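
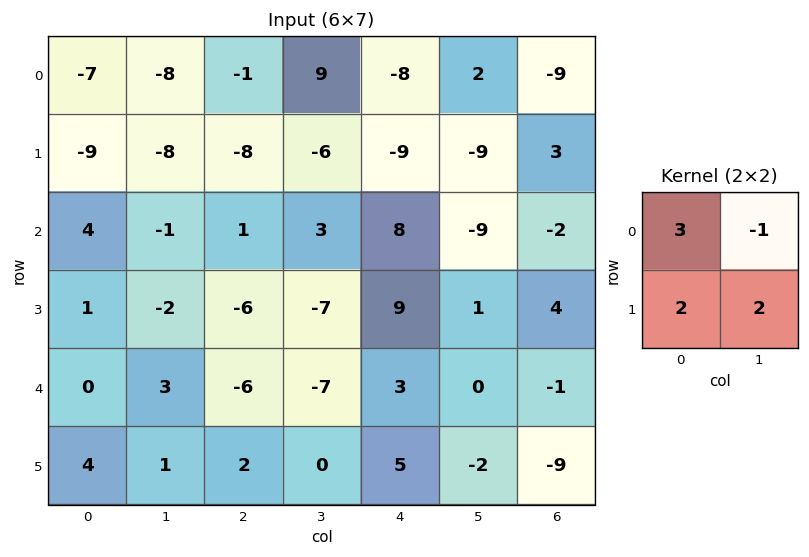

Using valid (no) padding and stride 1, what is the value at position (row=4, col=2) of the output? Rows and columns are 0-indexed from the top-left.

The receptive field on the input at this output position is [-6 -7 / 2 0]. Elementwise product with the kernel and sum: -6·3 + -7·-1 + 2·2 + 0·2.

-7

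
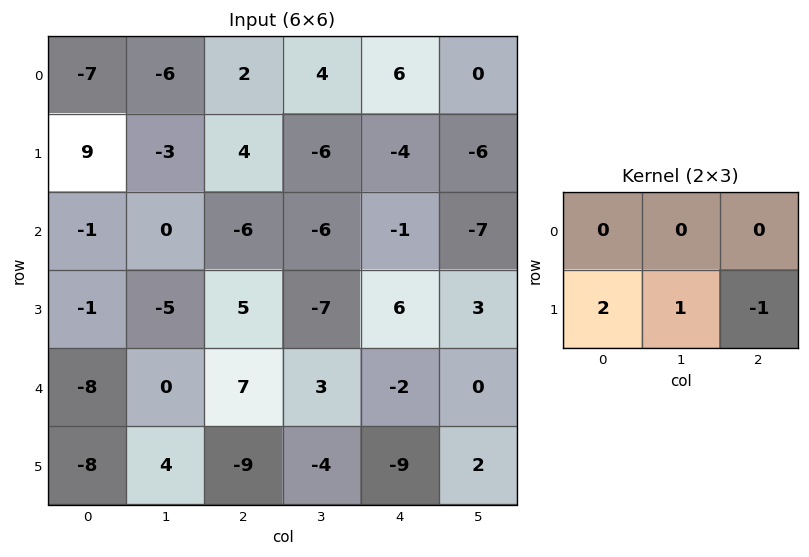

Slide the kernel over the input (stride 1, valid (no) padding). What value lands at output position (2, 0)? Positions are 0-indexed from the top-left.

-12

The receptive field on the input at this output position is [-1 0 -6 / -1 -5 5]. Elementwise product with the kernel and sum: -1·2 + -5·1 + 5·-1.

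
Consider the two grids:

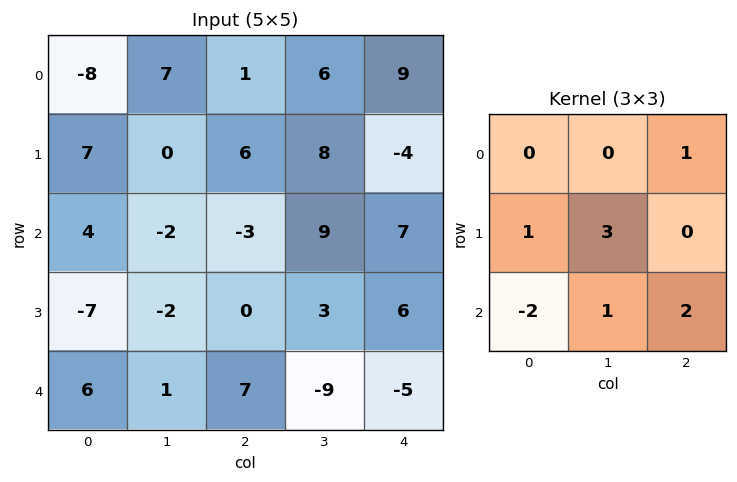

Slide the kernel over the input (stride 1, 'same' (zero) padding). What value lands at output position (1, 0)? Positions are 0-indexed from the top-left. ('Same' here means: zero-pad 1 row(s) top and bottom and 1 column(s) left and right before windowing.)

28

The receptive field on the zero-padded input at this output position is [0 -8 7 / 0 7 0 / 0 4 -2]. Elementwise product with the kernel and sum: 7·1 + 0·1 + 7·3 + 0·-2 + 4·1 + -2·2.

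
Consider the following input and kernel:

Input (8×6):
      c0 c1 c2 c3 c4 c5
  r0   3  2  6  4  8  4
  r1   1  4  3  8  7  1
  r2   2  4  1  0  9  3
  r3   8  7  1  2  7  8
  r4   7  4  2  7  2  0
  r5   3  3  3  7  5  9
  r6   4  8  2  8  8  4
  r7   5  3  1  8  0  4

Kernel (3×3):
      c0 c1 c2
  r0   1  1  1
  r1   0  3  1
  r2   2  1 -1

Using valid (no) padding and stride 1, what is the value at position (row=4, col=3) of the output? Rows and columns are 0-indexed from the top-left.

53

The receptive field on the input at this output position is [7 2 0 / 7 5 9 / 8 8 4]. Elementwise product with the kernel and sum: 7·1 + 2·1 + 0·1 + 5·3 + 9·1 + 8·2 + 8·1 + 4·-1.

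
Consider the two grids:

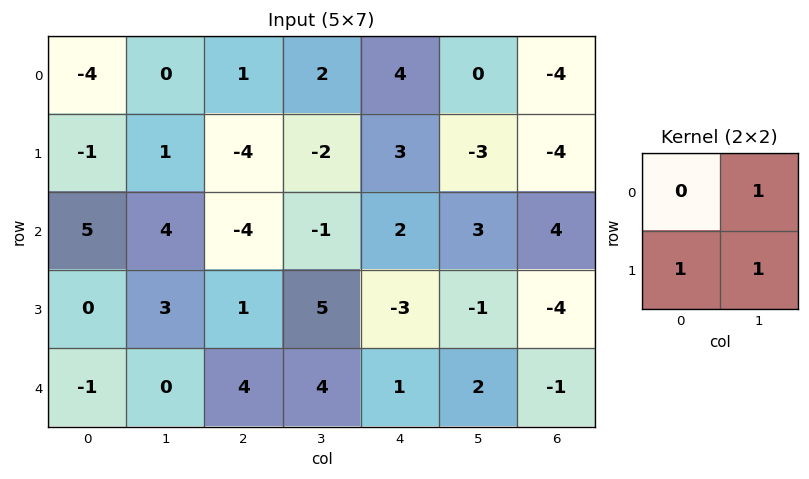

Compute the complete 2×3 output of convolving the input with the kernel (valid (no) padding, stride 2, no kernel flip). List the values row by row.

Output[0,0]: The receptive field on the input at this output position is [-4 0 / -1 1]. Elementwise product with the kernel and sum: 0·1 + -1·1 + 1·1.
Output[0,1]: The receptive field on the input at this output position is [1 2 / -4 -2]. Elementwise product with the kernel and sum: 2·1 + -4·1 + -2·1.

0 -4 0
7 5 -1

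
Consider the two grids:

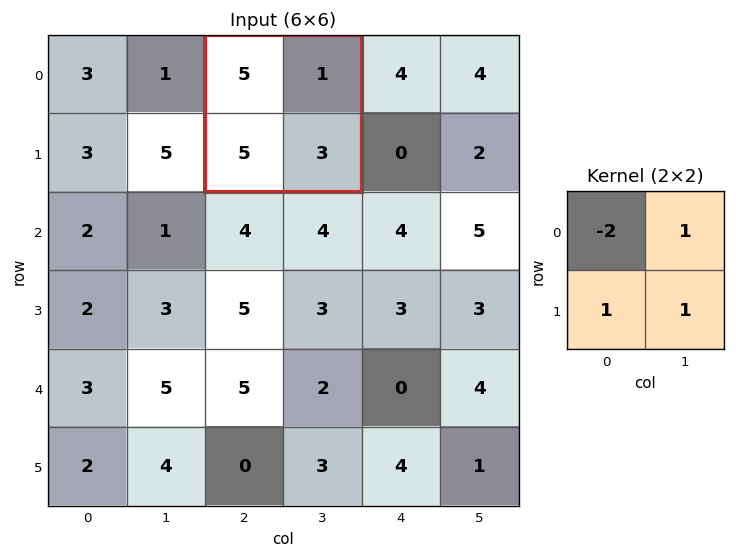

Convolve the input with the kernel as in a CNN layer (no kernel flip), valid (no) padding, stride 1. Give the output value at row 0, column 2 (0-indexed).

-1

The receptive field on the input at this output position is [5 1 / 5 3]. Elementwise product with the kernel and sum: 5·-2 + 1·1 + 5·1 + 3·1.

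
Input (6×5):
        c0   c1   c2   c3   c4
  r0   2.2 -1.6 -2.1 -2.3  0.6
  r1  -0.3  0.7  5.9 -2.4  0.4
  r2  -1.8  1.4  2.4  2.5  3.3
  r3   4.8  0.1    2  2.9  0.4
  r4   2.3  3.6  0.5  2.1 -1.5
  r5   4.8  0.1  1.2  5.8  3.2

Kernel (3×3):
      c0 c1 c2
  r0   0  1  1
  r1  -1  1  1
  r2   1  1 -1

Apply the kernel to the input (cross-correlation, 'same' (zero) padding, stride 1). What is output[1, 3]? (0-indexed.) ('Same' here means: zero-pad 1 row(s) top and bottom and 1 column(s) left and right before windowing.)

The receptive field on the zero-padded input at this output position is [-2.1 -2.3 0.6 / 5.9 -2.4 0.4 / 2.4 2.5 3.3]. Elementwise product with the kernel and sum: -2.3·1 + 0.6·1 + 5.9·-1 + -2.4·1 + 0.4·1 + 2.4·1 + 2.5·1 + 3.3·-1.

-8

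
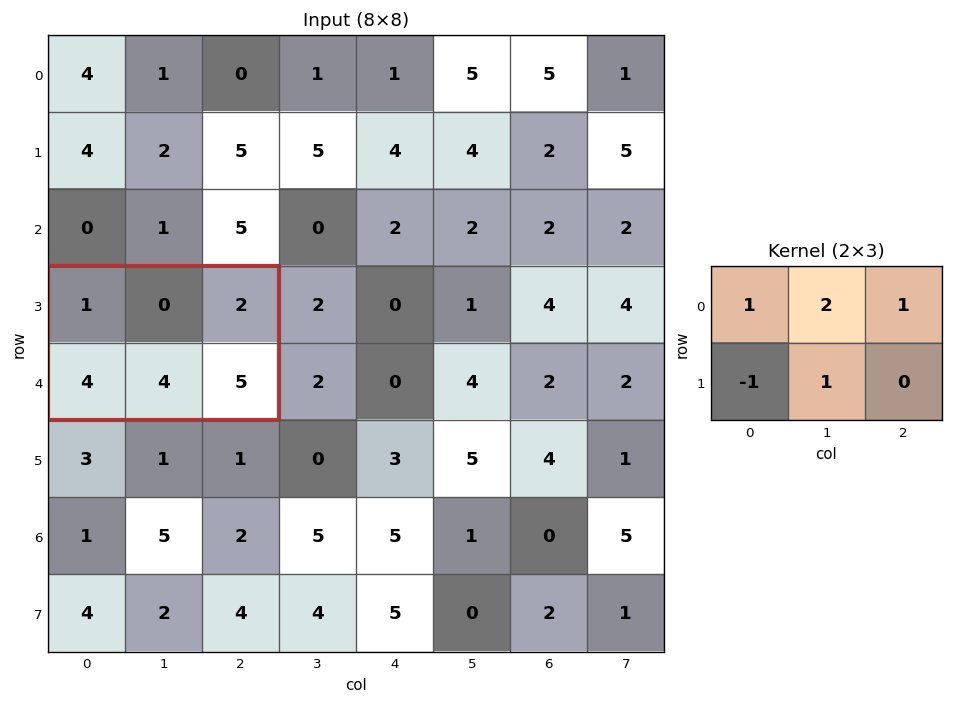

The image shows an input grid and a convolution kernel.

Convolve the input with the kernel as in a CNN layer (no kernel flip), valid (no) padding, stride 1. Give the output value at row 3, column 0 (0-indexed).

The receptive field on the input at this output position is [1 0 2 / 4 4 5]. Elementwise product with the kernel and sum: 1·1 + 0·2 + 2·1 + 4·-1 + 4·1.

3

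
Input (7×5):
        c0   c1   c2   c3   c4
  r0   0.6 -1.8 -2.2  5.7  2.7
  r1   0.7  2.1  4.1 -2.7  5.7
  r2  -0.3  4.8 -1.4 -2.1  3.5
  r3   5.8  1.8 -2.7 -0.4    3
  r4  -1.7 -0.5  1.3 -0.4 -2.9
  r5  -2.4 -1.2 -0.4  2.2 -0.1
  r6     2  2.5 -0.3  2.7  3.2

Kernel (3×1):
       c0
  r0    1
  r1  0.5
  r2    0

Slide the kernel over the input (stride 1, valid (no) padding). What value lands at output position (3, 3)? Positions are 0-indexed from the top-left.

The receptive field on the input at this output position is [-0.4 / -0.4 / 2.2]. Elementwise product with the kernel and sum: -0.4·1 + -0.4·0.5.

-0.6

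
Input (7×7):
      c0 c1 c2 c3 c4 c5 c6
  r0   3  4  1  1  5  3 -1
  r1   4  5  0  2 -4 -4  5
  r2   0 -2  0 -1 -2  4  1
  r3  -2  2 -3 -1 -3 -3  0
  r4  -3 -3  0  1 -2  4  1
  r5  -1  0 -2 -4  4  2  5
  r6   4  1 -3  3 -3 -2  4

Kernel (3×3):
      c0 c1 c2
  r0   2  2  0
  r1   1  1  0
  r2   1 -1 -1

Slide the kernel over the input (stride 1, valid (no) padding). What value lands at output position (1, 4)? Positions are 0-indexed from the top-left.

The receptive field on the input at this output position is [-4 -4 5 / -2 4 1 / -3 -3 0]. Elementwise product with the kernel and sum: -4·2 + -4·2 + -2·1 + 4·1 + -3·1 + -3·-1 + 0·-1.

-14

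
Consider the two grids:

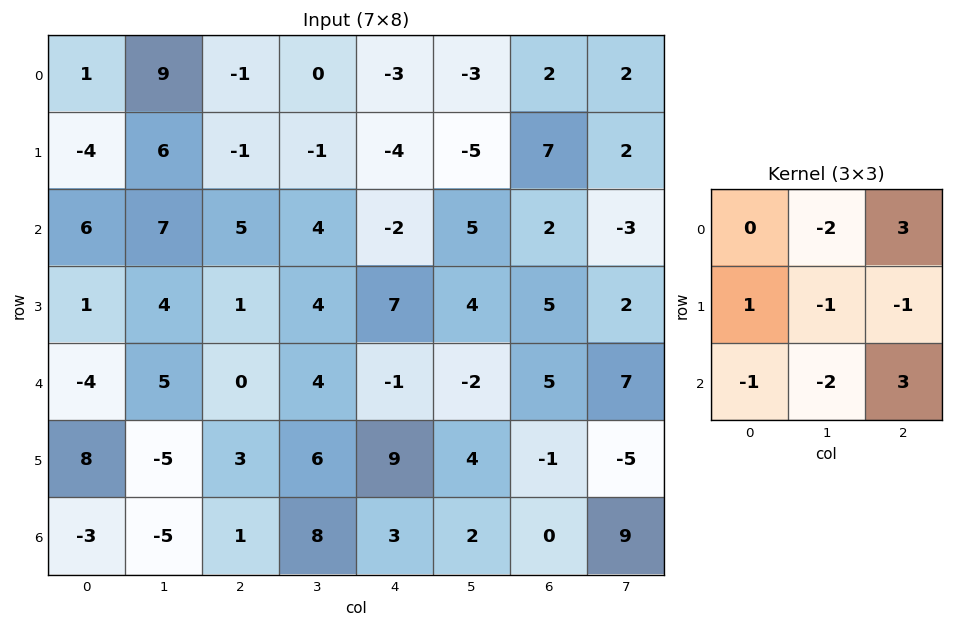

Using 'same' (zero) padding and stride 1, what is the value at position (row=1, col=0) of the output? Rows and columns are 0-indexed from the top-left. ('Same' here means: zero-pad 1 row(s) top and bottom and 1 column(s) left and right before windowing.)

32

The receptive field on the zero-padded input at this output position is [0 1 9 / 0 -4 6 / 0 6 7]. Elementwise product with the kernel and sum: 1·-2 + 9·3 + 0·1 + -4·-1 + 6·-1 + 0·-1 + 6·-2 + 7·3.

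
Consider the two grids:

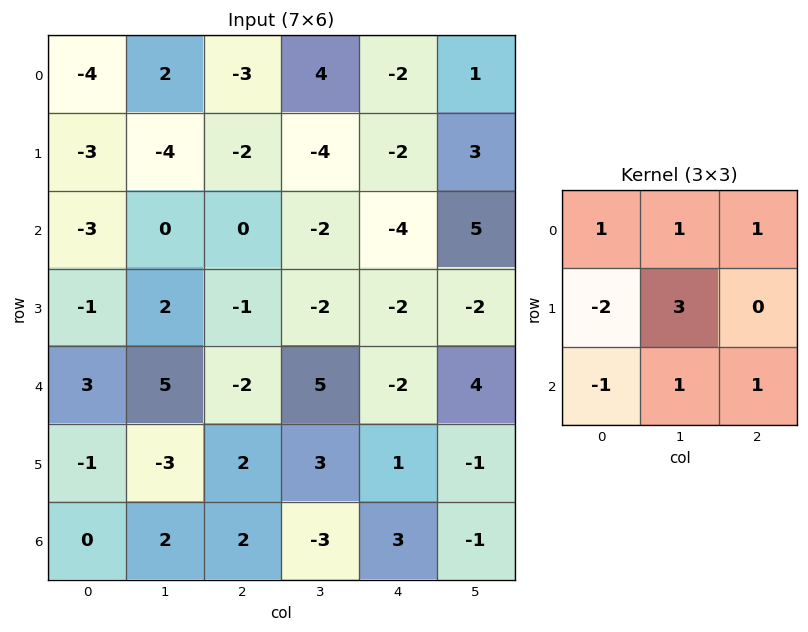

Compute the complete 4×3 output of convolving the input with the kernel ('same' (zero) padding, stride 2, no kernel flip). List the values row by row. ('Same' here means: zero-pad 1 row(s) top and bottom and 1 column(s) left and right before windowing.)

-19 -15 -9
-15 -15 -13
6 -9 -25
-4 4 18

Output[0,0]: The receptive field on the zero-padded input at this output position is [0 0 0 / 0 -4 2 / 0 -3 -4]. Elementwise product with the kernel and sum: 0·1 + 0·1 + 0·1 + 0·-2 + -4·3 + 0·-1 + -3·1 + -4·1.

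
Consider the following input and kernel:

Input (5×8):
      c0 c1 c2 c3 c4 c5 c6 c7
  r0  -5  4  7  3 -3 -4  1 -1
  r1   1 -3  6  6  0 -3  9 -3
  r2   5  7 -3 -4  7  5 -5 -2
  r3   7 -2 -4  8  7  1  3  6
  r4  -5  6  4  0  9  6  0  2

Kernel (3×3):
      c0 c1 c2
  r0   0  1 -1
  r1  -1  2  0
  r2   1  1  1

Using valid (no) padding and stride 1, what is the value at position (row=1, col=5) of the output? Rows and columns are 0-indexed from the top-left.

The receptive field on the input at this output position is [-3 9 -3 / 5 -5 -2 / 1 3 6]. Elementwise product with the kernel and sum: 9·1 + -3·-1 + 5·-1 + -5·2 + 1·1 + 3·1 + 6·1.

7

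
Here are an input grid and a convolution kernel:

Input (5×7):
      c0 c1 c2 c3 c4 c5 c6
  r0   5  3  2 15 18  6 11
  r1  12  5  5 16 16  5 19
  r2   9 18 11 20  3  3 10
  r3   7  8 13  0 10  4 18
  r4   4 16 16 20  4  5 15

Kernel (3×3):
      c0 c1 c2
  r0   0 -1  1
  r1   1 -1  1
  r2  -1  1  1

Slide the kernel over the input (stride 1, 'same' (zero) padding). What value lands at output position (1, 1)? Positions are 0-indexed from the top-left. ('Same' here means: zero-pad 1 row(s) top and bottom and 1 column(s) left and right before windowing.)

The receptive field on the zero-padded input at this output position is [5 3 2 / 12 5 5 / 9 18 11]. Elementwise product with the kernel and sum: 3·-1 + 2·1 + 12·1 + 5·-1 + 5·1 + 9·-1 + 18·1 + 11·1.

31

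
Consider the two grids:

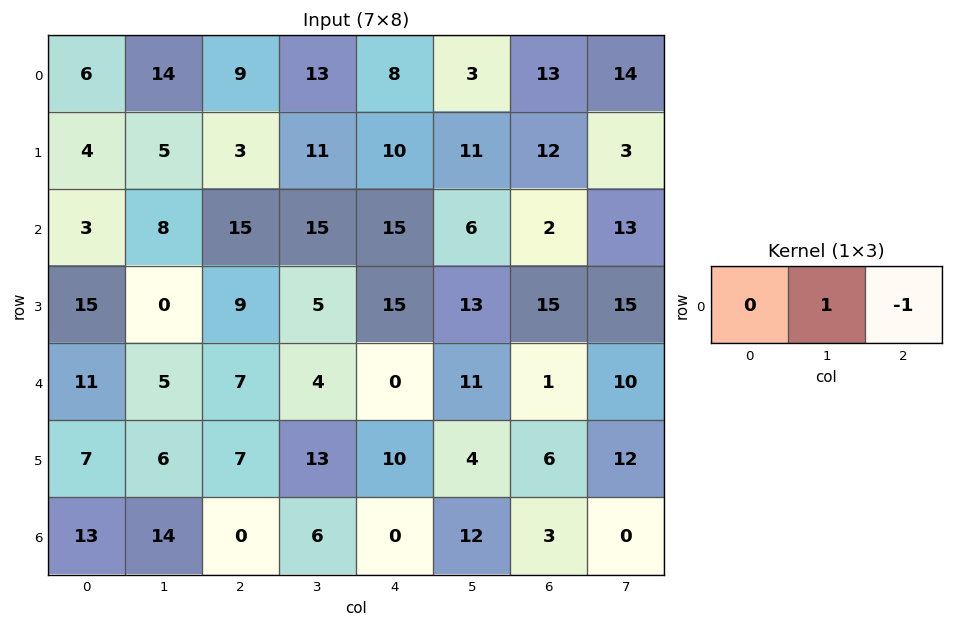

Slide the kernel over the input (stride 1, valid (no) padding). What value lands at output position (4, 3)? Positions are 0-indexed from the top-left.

-11

The receptive field on the input at this output position is [4 0 11]. Elementwise product with the kernel and sum: 0·1 + 11·-1.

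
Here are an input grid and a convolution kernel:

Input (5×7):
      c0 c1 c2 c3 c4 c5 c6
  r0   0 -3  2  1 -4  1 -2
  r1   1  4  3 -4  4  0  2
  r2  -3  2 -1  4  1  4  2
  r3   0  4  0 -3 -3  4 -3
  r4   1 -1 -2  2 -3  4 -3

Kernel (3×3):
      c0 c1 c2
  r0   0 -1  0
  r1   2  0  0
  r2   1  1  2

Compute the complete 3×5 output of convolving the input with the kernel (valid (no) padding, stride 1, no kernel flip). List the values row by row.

Output[0,0]: The receptive field on the input at this output position is [0 -3 2 / 1 4 3 / -3 2 -1]. Elementwise product with the kernel and sum: -3·-1 + 1·2 + -3·1 + 2·1 + -1·2.
Output[0,1]: The receptive field on the input at this output position is [-3 2 1 / 4 3 -4 / 2 -1 4]. Elementwise product with the kernel and sum: 2·-1 + 4·2 + 2·1 + -1·1 + 4·2.

2 15 10 9 16
-6 -1 -7 6 -3
-6 10 -10 0 -15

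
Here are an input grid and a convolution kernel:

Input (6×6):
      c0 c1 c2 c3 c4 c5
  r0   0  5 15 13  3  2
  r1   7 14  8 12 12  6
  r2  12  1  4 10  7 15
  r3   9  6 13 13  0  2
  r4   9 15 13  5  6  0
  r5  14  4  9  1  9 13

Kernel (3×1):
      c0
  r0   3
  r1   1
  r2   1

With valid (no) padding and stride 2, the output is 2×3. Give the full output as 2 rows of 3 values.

Output[0,0]: The receptive field on the input at this output position is [0 / 7 / 12]. Elementwise product with the kernel and sum: 0·3 + 7·1 + 12·1.
Output[0,1]: The receptive field on the input at this output position is [15 / 8 / 4]. Elementwise product with the kernel and sum: 15·3 + 8·1 + 4·1.

19 57 28
54 38 27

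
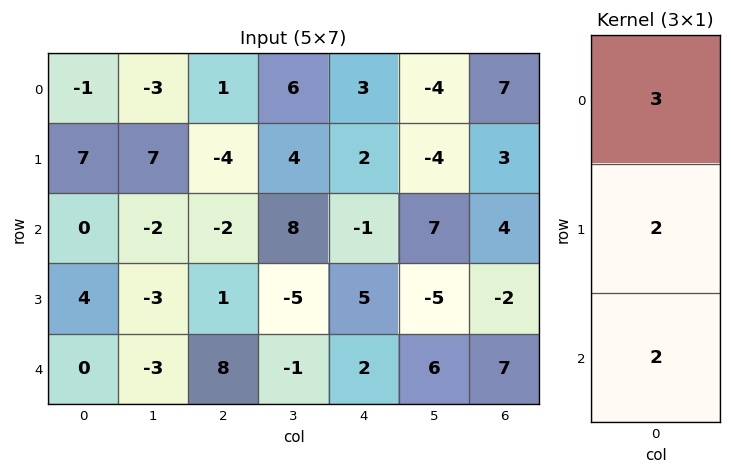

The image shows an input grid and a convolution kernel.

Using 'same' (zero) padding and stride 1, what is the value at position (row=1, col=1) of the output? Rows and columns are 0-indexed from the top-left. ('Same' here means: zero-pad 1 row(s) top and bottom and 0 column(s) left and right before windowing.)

The receptive field on the zero-padded input at this output position is [-3 / 7 / -2]. Elementwise product with the kernel and sum: -3·3 + 7·2 + -2·2.

1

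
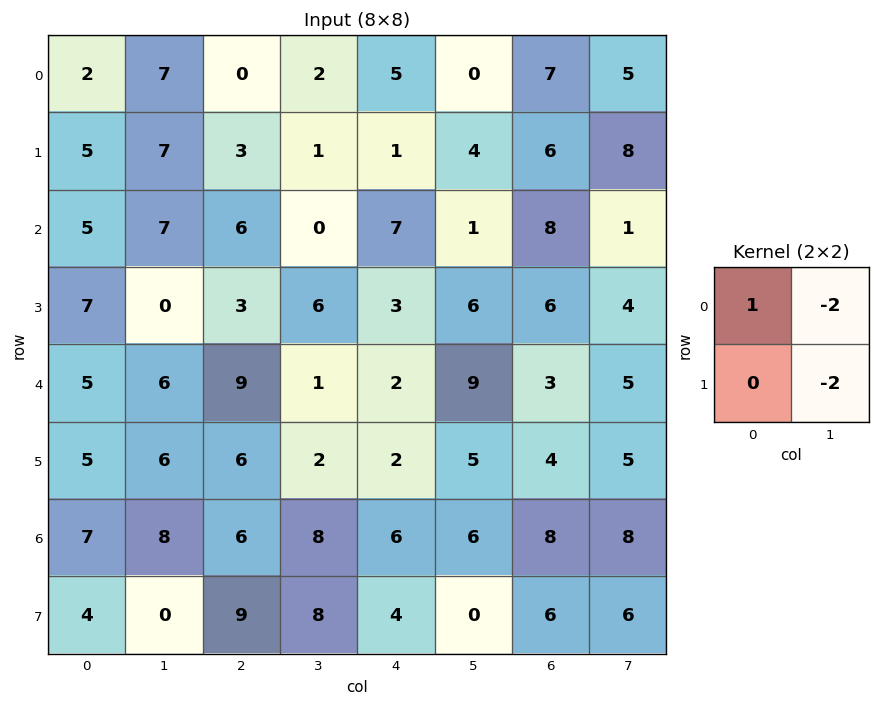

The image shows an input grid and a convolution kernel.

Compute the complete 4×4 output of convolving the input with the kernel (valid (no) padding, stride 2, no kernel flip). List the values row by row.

Output[0,0]: The receptive field on the input at this output position is [2 7 / 5 7]. Elementwise product with the kernel and sum: 2·1 + 7·-2 + 7·-2.
Output[0,1]: The receptive field on the input at this output position is [0 2 / 3 1]. Elementwise product with the kernel and sum: 0·1 + 2·-2 + 1·-2.

-26 -6 -3 -19
-9 -6 -7 -2
-19 3 -26 -17
-9 -26 -6 -20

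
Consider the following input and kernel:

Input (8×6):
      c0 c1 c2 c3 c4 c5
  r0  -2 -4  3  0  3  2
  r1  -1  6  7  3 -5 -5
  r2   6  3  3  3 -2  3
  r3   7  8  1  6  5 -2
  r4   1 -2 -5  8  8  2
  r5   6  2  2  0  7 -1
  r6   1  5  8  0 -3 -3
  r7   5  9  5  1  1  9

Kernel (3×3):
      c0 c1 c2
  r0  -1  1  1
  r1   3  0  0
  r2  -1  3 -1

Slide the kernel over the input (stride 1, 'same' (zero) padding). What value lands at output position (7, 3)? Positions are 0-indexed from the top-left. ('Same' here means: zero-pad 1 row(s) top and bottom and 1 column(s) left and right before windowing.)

4

The receptive field on the zero-padded input at this output position is [8 0 -3 / 5 1 1 / 0 0 0]. Elementwise product with the kernel and sum: 8·-1 + 0·1 + -3·1 + 5·3 + 0·-1 + 0·3 + 0·-1.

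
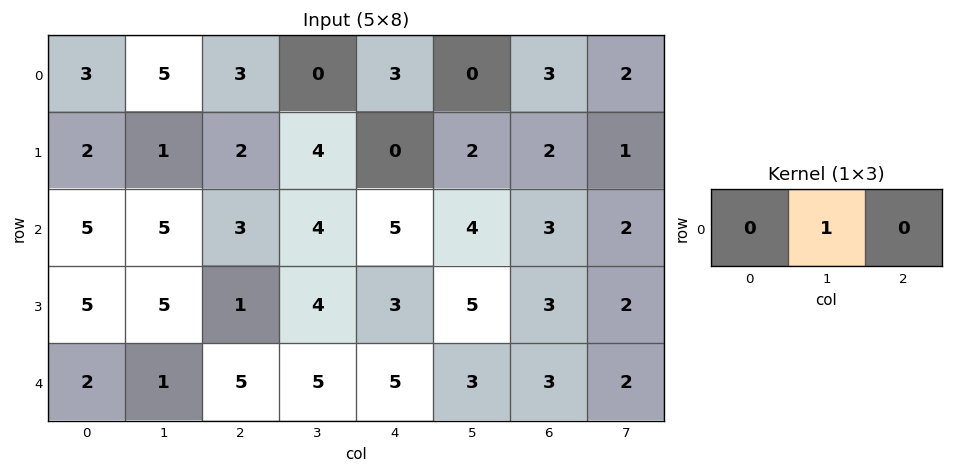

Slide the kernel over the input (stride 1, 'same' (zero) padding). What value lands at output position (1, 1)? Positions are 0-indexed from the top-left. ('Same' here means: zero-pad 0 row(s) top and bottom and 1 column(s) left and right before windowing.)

The receptive field on the zero-padded input at this output position is [2 1 2]. Elementwise product with the kernel and sum: 1·1.

1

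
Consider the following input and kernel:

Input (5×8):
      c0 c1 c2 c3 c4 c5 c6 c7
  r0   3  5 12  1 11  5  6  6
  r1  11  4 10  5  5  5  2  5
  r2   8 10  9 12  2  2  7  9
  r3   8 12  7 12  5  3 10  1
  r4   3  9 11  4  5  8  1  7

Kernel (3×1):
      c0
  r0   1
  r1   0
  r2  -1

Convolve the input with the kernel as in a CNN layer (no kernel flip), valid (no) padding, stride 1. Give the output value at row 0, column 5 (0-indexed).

The receptive field on the input at this output position is [5 / 5 / 2]. Elementwise product with the kernel and sum: 5·1 + 2·-1.

3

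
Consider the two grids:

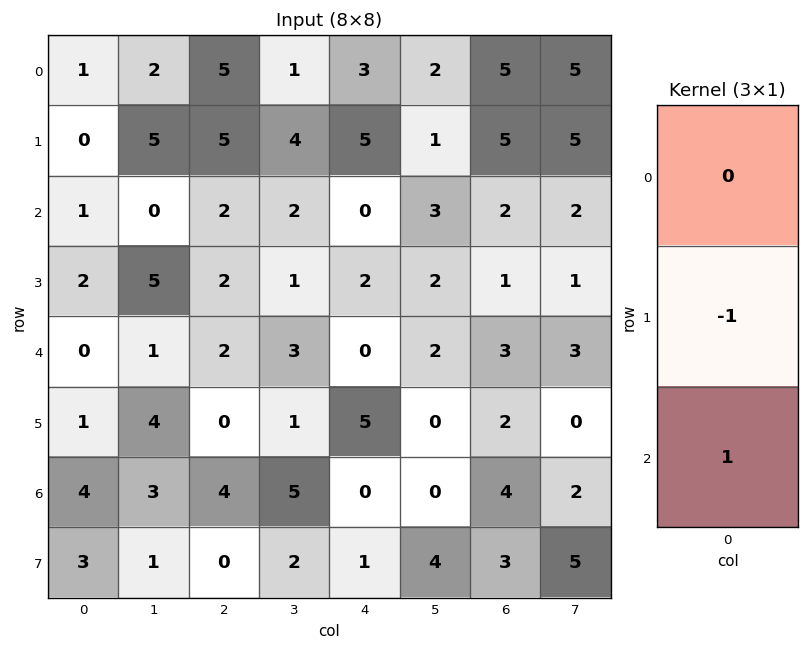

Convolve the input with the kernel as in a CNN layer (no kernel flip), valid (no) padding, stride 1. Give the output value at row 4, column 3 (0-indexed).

4

The receptive field on the input at this output position is [3 / 1 / 5]. Elementwise product with the kernel and sum: 1·-1 + 5·1.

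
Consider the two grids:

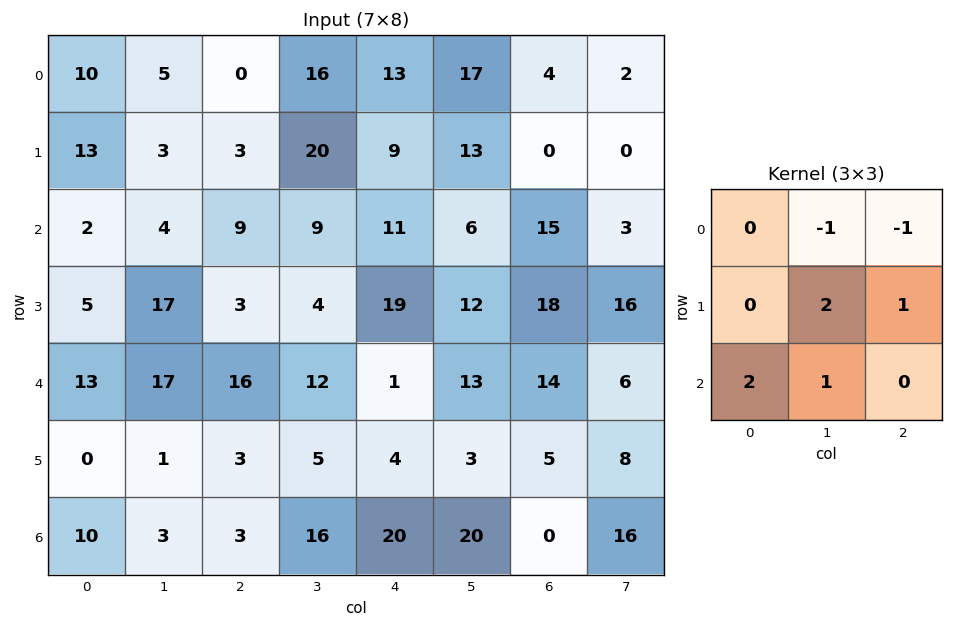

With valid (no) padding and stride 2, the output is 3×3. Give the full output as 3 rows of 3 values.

Output[0,0]: The receptive field on the input at this output position is [10 5 0 / 13 3 3 / 2 4 9]. Elementwise product with the kernel and sum: 5·-1 + 0·-1 + 3·2 + 3·1 + 2·2 + 4·1.
Output[0,1]: The receptive field on the input at this output position is [0 16 13 / 3 20 9 / 9 9 11]. Elementwise product with the kernel and sum: 16·-1 + 13·-1 + 20·2 + 9·1 + 9·2 + 9·1.

12 47 33
67 51 36
-5 23 44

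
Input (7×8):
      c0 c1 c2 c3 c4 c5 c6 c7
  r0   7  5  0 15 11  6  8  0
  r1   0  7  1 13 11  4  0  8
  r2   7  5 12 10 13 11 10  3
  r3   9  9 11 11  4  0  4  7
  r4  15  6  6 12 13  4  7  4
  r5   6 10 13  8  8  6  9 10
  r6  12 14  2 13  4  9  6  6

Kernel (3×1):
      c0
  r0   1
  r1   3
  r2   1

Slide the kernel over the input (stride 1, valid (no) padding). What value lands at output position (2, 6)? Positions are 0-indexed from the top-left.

The receptive field on the input at this output position is [10 / 4 / 7]. Elementwise product with the kernel and sum: 10·1 + 4·3 + 7·1.

29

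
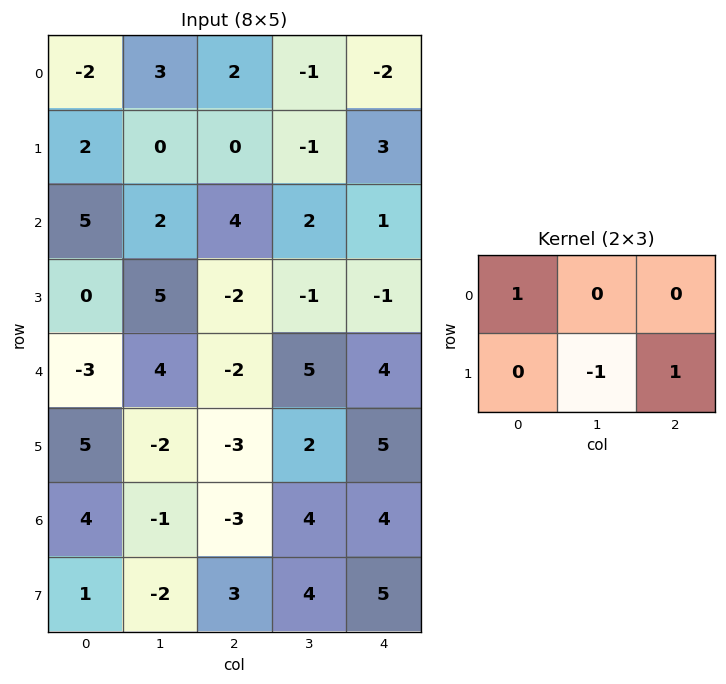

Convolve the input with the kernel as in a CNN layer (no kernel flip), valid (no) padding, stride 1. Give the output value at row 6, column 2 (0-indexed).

The receptive field on the input at this output position is [-3 4 4 / 3 4 5]. Elementwise product with the kernel and sum: -3·1 + 4·-1 + 5·1.

-2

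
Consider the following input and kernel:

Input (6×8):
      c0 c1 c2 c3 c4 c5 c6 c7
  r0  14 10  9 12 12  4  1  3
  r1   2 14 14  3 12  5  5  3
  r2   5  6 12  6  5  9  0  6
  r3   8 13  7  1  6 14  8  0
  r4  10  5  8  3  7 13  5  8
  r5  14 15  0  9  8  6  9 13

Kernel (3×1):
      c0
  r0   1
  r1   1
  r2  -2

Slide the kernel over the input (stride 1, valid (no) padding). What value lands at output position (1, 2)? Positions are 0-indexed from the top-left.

The receptive field on the input at this output position is [14 / 12 / 7]. Elementwise product with the kernel and sum: 14·1 + 12·1 + 7·-2.

12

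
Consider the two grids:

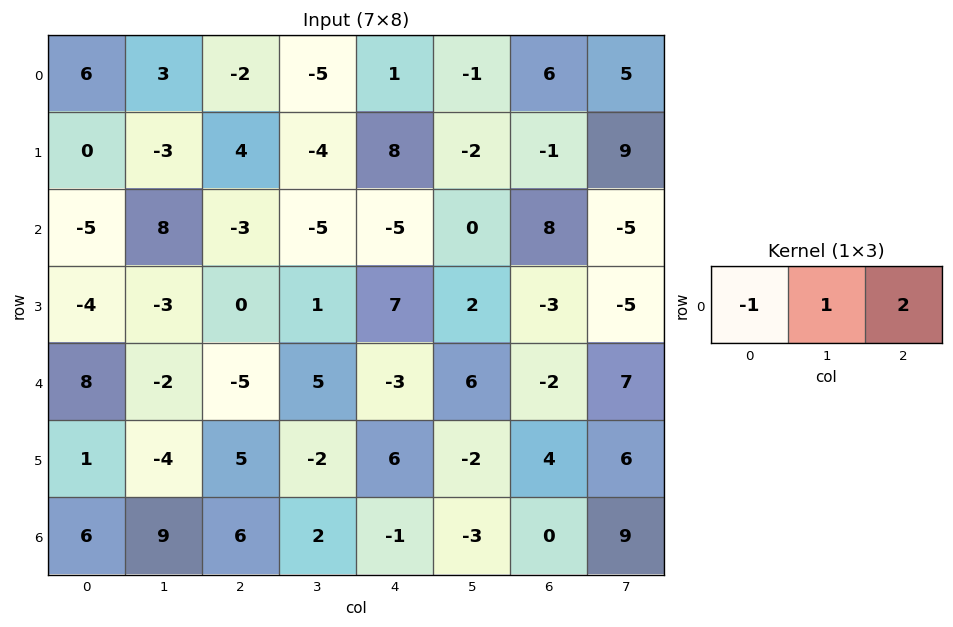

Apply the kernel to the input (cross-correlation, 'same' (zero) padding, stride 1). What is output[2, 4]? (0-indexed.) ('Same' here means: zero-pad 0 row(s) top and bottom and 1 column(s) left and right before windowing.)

0

The receptive field on the zero-padded input at this output position is [-5 -5 0]. Elementwise product with the kernel and sum: -5·-1 + -5·1 + 0·2.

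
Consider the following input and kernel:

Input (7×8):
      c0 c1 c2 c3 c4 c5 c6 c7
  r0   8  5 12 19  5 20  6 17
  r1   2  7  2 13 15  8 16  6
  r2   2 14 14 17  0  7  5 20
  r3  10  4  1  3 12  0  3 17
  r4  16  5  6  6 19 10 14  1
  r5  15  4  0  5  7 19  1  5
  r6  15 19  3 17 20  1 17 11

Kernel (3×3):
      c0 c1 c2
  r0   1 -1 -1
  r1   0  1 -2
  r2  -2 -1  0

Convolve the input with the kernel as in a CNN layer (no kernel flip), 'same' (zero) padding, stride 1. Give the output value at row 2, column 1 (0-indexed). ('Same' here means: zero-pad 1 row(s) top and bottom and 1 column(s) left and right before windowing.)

-45

The receptive field on the zero-padded input at this output position is [2 7 2 / 2 14 14 / 10 4 1]. Elementwise product with the kernel and sum: 2·1 + 7·-1 + 2·-1 + 14·1 + 14·-2 + 10·-2 + 4·-1.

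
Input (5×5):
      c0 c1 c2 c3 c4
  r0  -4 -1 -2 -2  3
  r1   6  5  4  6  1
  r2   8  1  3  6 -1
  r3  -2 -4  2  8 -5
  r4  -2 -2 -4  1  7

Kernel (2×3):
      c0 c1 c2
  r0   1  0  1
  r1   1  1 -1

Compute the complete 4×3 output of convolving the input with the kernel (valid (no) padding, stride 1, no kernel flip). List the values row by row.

Output[0,0]: The receptive field on the input at this output position is [-4 -1 -2 / 6 5 4]. Elementwise product with the kernel and sum: -4·1 + -2·1 + 6·1 + 5·1 + 4·-1.
Output[0,1]: The receptive field on the input at this output position is [-1 -2 -2 / 5 4 6]. Elementwise product with the kernel and sum: -1·1 + -2·1 + 5·1 + 4·1 + 6·-1.

1 0 10
16 9 15
3 -3 17
0 -3 -13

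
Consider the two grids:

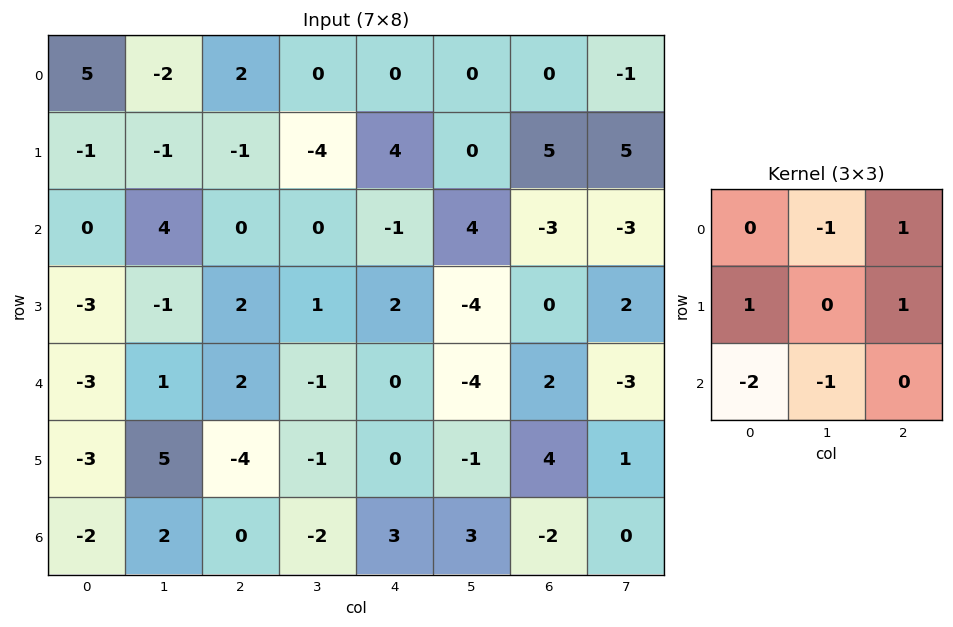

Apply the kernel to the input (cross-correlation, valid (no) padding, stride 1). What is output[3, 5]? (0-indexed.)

The receptive field on the input at this output position is [-4 0 2 / -4 2 -3 / -1 4 1]. Elementwise product with the kernel and sum: 0·-1 + 2·1 + -4·1 + -3·1 + -1·-2 + 4·-1.

-7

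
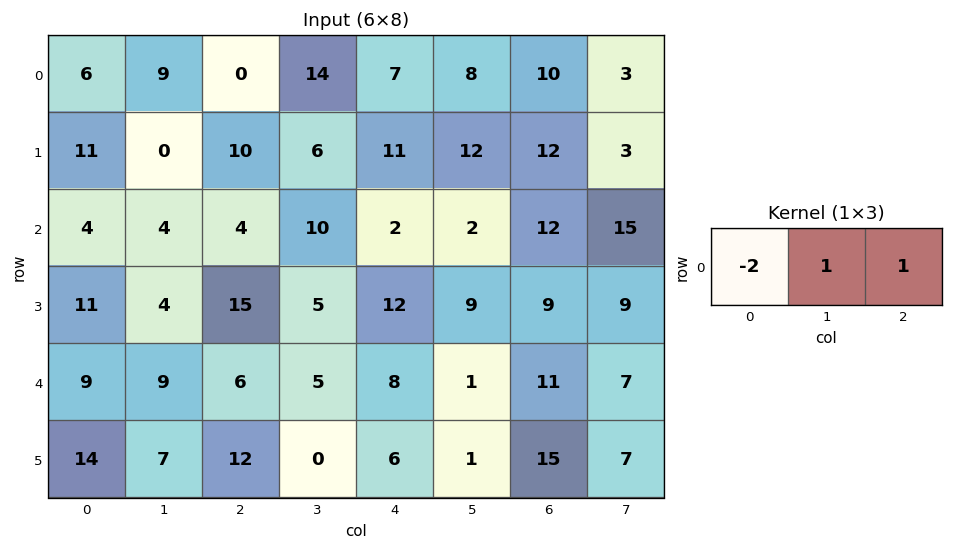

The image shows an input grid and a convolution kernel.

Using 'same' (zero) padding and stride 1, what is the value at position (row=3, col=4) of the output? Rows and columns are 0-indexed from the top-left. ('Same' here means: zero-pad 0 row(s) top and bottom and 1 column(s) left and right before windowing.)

11

The receptive field on the zero-padded input at this output position is [5 12 9]. Elementwise product with the kernel and sum: 5·-2 + 12·1 + 9·1.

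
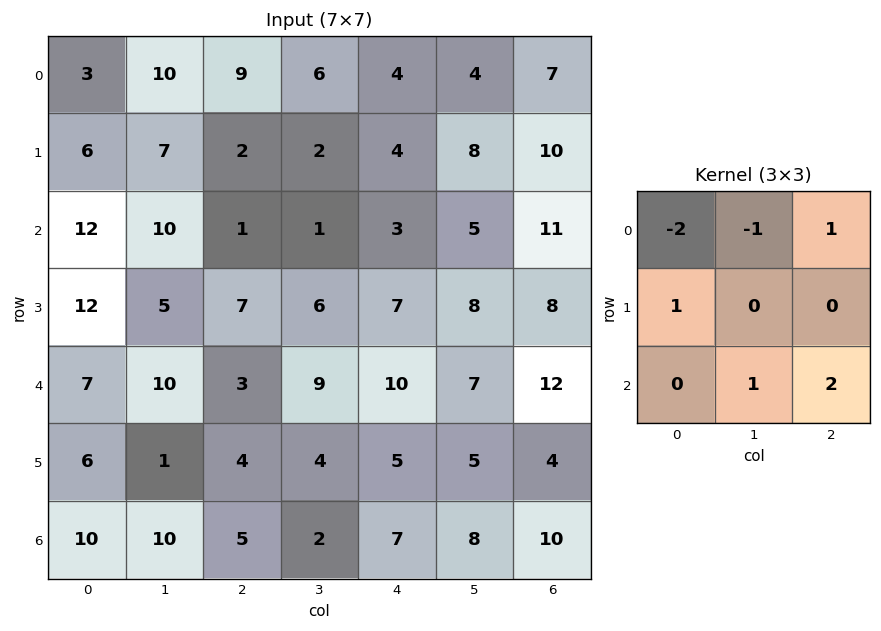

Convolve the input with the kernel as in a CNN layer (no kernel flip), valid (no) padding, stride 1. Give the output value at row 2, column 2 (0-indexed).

36

The receptive field on the input at this output position is [1 1 3 / 7 6 7 / 3 9 10]. Elementwise product with the kernel and sum: 1·-2 + 1·-1 + 3·1 + 7·1 + 9·1 + 10·2.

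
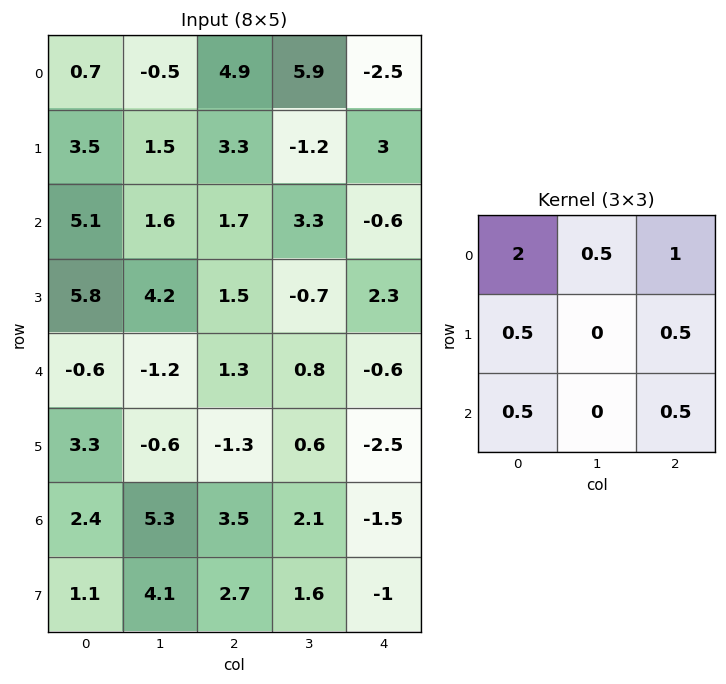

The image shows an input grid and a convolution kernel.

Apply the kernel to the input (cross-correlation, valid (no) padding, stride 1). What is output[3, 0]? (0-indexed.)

The receptive field on the input at this output position is [5.8 4.2 1.5 / -0.6 -1.2 1.3 / 3.3 -0.6 -1.3]. Elementwise product with the kernel and sum: 5.8·2 + 4.2·0.5 + 1.5·1 + -0.6·0.5 + 1.3·0.5 + 3.3·0.5 + -1.3·0.5.

16.55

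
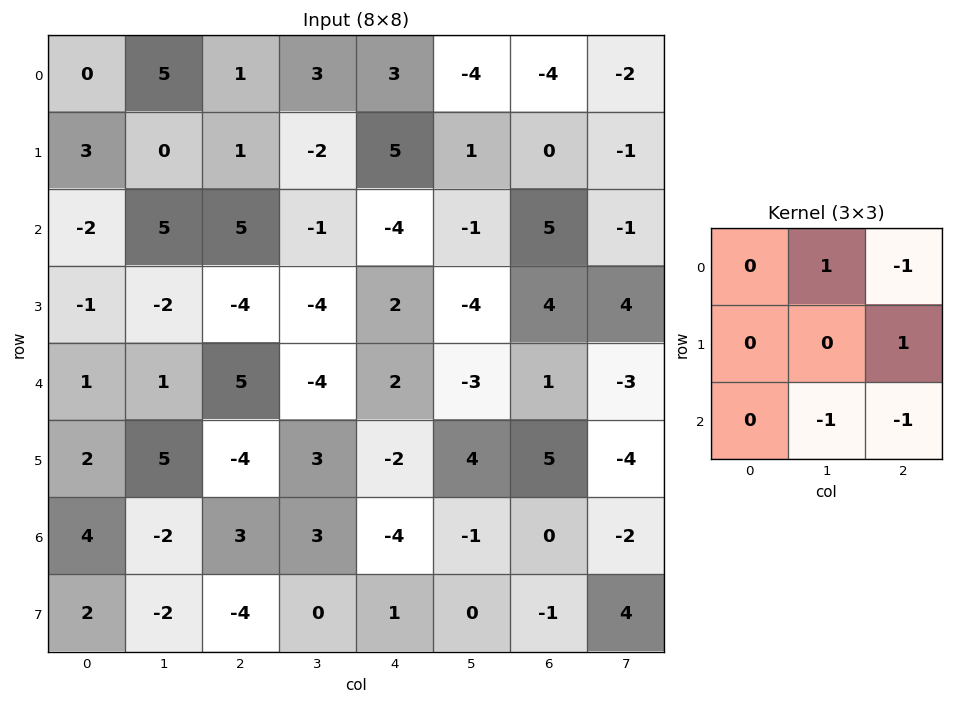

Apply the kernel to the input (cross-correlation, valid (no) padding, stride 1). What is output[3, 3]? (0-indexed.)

The receptive field on the input at this output position is [-4 2 -4 / -4 2 -3 / 3 -2 4]. Elementwise product with the kernel and sum: 2·1 + -4·-1 + -3·1 + -2·-1 + 4·-1.

1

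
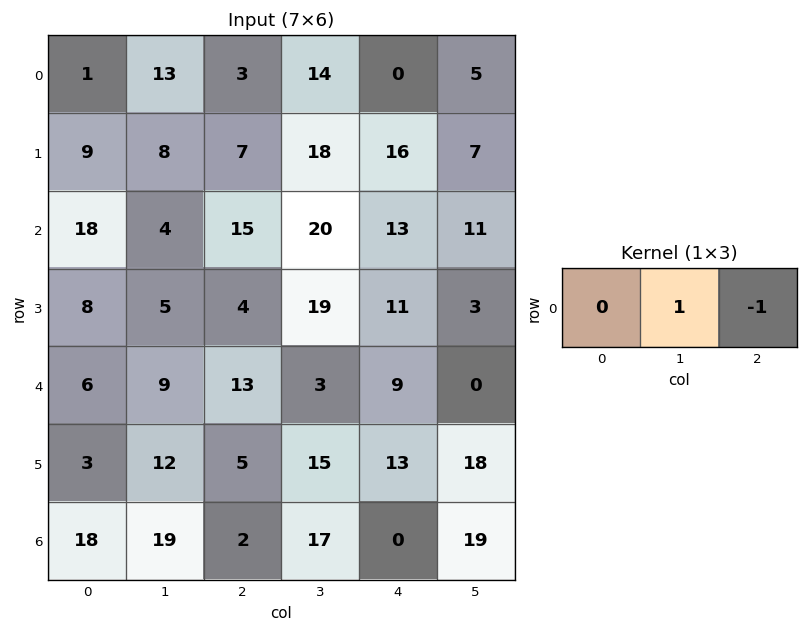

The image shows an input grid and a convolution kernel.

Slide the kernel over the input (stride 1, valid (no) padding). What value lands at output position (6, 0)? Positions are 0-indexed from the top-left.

17

The receptive field on the input at this output position is [18 19 2]. Elementwise product with the kernel and sum: 19·1 + 2·-1.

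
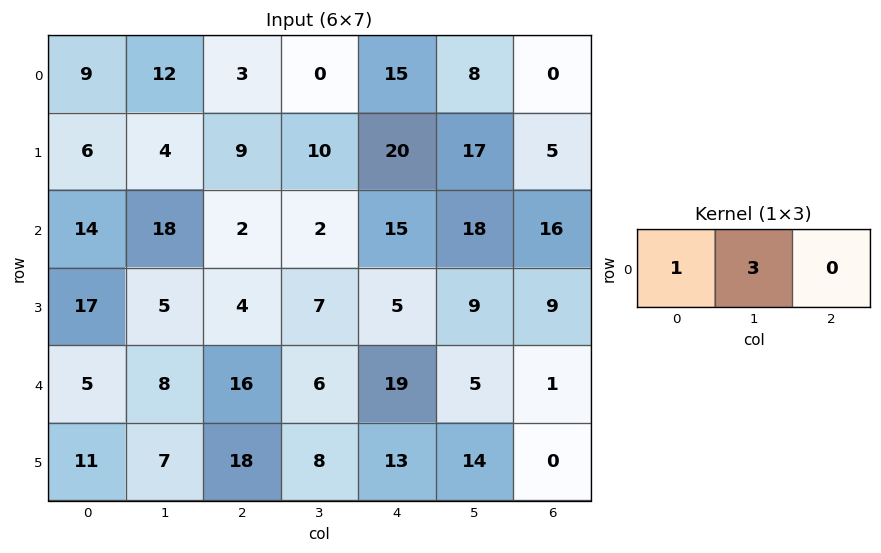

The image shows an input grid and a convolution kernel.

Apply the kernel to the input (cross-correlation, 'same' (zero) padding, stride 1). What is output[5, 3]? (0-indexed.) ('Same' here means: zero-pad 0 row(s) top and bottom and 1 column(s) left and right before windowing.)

42

The receptive field on the zero-padded input at this output position is [18 8 13]. Elementwise product with the kernel and sum: 18·1 + 8·3.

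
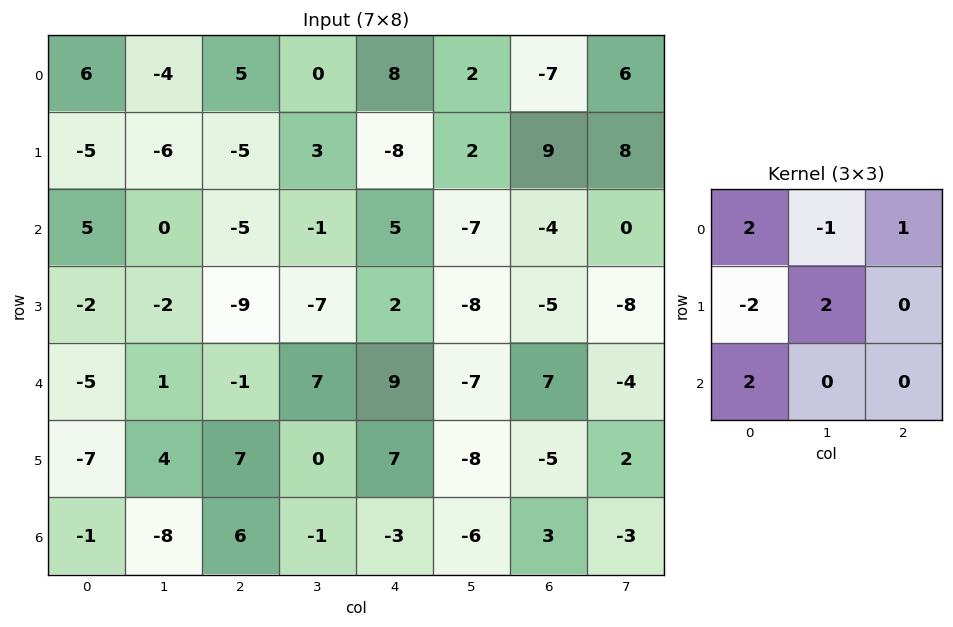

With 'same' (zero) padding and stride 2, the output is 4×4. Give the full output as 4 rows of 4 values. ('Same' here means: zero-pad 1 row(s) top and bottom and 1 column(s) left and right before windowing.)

Output[0,0]: The receptive field on the zero-padded input at this output position is [0 0 0 / 0 6 -4 / 0 -5 -6]. Elementwise product with the kernel and sum: 0·2 + 0·-1 + 0·1 + 0·-2 + 6·2 + 0·2.
Output[0,1]: The receptive field on the zero-padded input at this output position is [0 0 0 / -4 5 0 / -6 -5 3]. Elementwise product with the kernel and sum: 0·2 + 0·-1 + 0·1 + -4·-2 + 5·2 + -6·2.

12 6 22 -14
9 -18 14 -7
-10 2 -20 -7
9 29 -19 9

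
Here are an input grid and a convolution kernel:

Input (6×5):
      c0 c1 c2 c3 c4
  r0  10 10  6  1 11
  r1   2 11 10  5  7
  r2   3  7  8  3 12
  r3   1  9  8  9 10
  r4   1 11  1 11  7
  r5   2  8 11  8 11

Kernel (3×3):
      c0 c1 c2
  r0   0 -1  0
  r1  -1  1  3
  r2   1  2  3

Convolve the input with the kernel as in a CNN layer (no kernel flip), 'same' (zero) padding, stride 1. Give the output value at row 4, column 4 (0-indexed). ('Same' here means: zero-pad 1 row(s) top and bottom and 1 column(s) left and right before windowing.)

16

The receptive field on the zero-padded input at this output position is [9 10 0 / 11 7 0 / 8 11 0]. Elementwise product with the kernel and sum: 10·-1 + 11·-1 + 7·1 + 0·3 + 8·1 + 11·2 + 0·3.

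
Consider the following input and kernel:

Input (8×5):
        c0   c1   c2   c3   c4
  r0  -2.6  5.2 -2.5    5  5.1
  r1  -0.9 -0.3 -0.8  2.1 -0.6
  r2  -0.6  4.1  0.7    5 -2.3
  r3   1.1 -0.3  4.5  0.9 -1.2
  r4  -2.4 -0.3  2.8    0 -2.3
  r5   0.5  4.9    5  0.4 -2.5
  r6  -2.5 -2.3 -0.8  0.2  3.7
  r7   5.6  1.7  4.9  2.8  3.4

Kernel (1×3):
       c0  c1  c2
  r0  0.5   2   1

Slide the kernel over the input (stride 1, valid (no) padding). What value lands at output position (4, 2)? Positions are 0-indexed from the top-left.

-0.9

The receptive field on the input at this output position is [2.8 0 -2.3]. Elementwise product with the kernel and sum: 2.8·0.5 + 0·2 + -2.3·1.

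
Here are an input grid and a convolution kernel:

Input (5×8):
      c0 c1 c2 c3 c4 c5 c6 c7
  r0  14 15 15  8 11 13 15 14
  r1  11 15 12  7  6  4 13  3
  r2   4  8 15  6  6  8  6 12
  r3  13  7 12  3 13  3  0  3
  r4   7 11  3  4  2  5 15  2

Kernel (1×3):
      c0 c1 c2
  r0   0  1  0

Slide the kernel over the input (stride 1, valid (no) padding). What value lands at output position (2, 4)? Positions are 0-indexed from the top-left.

The receptive field on the input at this output position is [6 8 6]. Elementwise product with the kernel and sum: 8·1.

8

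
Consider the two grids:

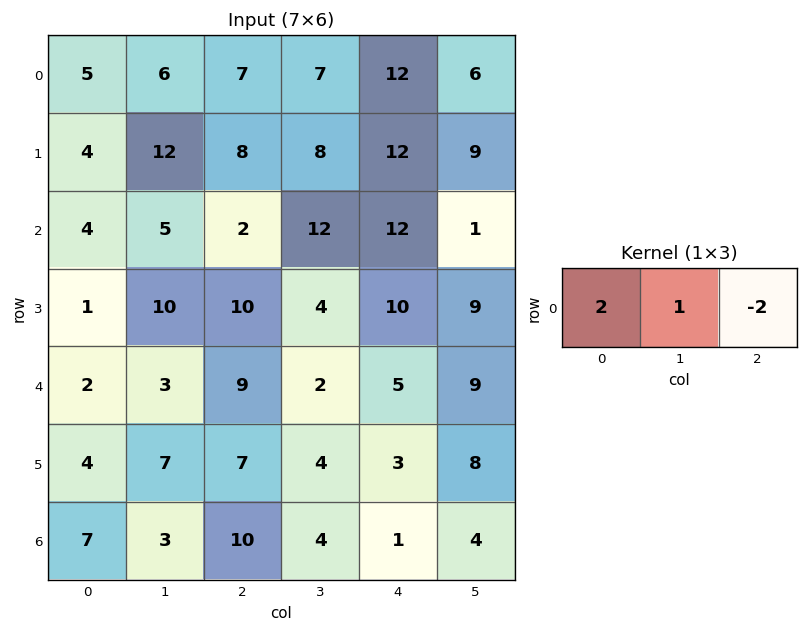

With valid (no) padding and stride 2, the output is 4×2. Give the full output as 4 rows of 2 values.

2 -3
9 -8
-11 10
-3 22

Output[0,0]: The receptive field on the input at this output position is [5 6 7]. Elementwise product with the kernel and sum: 5·2 + 6·1 + 7·-2.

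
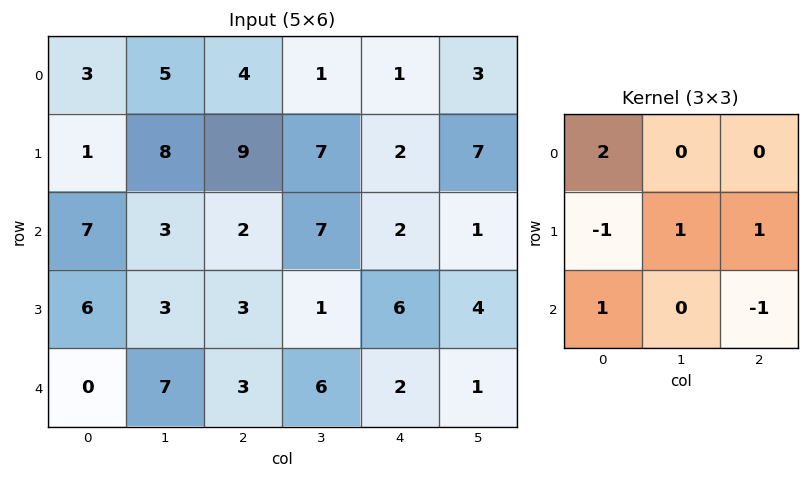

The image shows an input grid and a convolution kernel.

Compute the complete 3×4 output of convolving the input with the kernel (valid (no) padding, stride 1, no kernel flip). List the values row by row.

Output[0,0]: The receptive field on the input at this output position is [3 5 4 / 1 8 9 / 7 3 2]. Elementwise product with the kernel and sum: 3·2 + 1·-1 + 8·1 + 9·1 + 7·1 + 2·-1.
Output[0,1]: The receptive field on the input at this output position is [5 4 1 / 8 9 7 / 3 2 7]. Elementwise product with the kernel and sum: 5·2 + 8·-1 + 9·1 + 7·1 + 3·1 + 7·-1.

27 14 8 10
3 24 22 7
11 8 9 28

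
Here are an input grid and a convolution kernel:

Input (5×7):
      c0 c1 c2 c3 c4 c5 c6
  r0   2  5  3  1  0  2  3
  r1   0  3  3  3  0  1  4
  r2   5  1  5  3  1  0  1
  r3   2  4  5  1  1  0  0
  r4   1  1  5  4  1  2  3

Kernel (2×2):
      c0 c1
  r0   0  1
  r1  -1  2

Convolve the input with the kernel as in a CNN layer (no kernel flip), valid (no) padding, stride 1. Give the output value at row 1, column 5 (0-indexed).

The receptive field on the input at this output position is [1 4 / 0 1]. Elementwise product with the kernel and sum: 4·1 + 0·-1 + 1·2.

6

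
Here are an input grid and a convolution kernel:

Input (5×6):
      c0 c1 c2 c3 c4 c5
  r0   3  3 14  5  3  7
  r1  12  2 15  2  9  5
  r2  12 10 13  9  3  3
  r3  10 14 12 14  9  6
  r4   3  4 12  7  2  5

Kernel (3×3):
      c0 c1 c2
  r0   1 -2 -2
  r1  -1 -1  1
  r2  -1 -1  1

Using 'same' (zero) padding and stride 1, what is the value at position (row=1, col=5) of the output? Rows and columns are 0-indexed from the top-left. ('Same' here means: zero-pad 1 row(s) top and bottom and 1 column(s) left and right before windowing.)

The receptive field on the zero-padded input at this output position is [3 7 0 / 9 5 0 / 3 3 0]. Elementwise product with the kernel and sum: 3·1 + 7·-2 + 0·-2 + 9·-1 + 5·-1 + 0·1 + 3·-1 + 3·-1 + 0·1.

-31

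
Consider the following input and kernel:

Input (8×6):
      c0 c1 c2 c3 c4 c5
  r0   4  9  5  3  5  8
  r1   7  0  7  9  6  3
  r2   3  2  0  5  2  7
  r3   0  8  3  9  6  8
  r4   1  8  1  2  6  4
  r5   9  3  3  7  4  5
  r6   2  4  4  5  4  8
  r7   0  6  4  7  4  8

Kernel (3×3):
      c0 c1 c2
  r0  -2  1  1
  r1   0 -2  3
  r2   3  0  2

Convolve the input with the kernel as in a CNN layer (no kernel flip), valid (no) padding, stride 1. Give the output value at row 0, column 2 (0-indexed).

2

The receptive field on the input at this output position is [5 3 5 / 7 9 6 / 0 5 2]. Elementwise product with the kernel and sum: 5·-2 + 3·1 + 5·1 + 9·-2 + 6·3 + 0·3 + 2·2.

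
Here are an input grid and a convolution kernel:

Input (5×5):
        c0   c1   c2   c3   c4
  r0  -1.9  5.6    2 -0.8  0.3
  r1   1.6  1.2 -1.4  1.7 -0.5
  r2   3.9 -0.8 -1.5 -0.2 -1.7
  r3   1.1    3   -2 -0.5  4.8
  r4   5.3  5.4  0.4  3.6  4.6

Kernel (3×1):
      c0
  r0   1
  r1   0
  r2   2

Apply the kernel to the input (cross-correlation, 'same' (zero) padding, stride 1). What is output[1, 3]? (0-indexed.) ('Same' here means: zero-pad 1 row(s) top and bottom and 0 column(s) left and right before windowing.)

-1.2

The receptive field on the zero-padded input at this output position is [-0.8 / 1.7 / -0.2]. Elementwise product with the kernel and sum: -0.8·1 + -0.2·2.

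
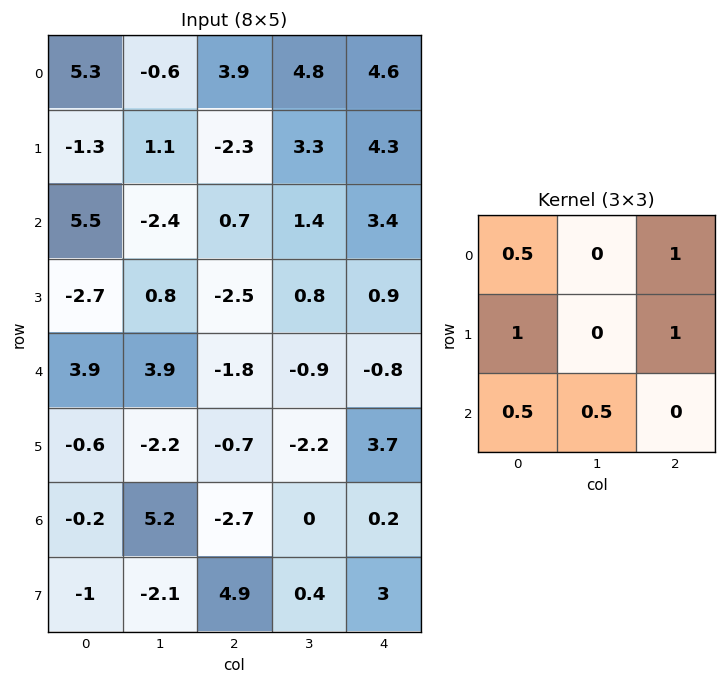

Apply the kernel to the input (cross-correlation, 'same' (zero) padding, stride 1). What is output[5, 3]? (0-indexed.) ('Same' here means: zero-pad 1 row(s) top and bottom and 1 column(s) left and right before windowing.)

-0.05

The receptive field on the zero-padded input at this output position is [-1.8 -0.9 -0.8 / -0.7 -2.2 3.7 / -2.7 0 0.2]. Elementwise product with the kernel and sum: -1.8·0.5 + -0.8·1 + -0.7·1 + 3.7·1 + -2.7·0.5 + 0·0.5.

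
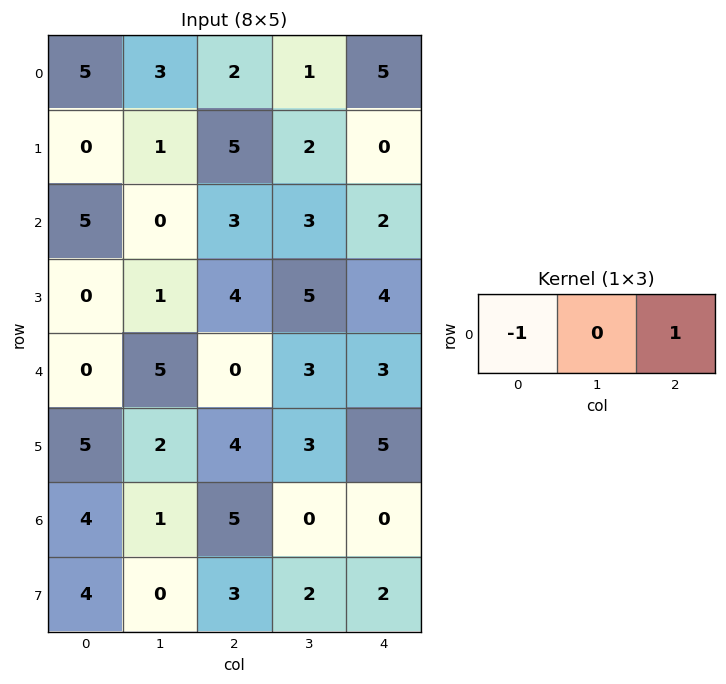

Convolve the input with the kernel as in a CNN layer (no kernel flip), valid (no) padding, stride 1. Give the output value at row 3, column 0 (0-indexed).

The receptive field on the input at this output position is [0 1 4]. Elementwise product with the kernel and sum: 0·-1 + 4·1.

4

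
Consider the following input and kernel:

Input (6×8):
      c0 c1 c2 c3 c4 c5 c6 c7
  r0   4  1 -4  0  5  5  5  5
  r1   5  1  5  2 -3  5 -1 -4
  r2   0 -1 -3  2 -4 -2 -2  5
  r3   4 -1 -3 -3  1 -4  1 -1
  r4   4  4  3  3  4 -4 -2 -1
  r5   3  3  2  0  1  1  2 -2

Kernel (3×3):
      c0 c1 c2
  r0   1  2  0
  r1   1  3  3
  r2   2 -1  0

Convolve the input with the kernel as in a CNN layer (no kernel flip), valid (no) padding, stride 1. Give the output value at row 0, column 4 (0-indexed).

18

The receptive field on the input at this output position is [5 5 5 / -3 5 -1 / -4 -2 -2]. Elementwise product with the kernel and sum: 5·1 + 5·2 + -3·1 + 5·3 + -1·3 + -4·2 + -2·-1.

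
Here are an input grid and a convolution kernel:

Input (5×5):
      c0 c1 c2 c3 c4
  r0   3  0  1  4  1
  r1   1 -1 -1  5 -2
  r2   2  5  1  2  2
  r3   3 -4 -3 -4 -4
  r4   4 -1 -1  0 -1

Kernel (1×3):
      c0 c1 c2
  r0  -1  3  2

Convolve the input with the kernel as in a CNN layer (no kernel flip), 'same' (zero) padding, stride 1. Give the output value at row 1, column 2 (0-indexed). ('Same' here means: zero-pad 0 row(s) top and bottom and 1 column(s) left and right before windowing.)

The receptive field on the zero-padded input at this output position is [-1 -1 5]. Elementwise product with the kernel and sum: -1·-1 + -1·3 + 5·2.

8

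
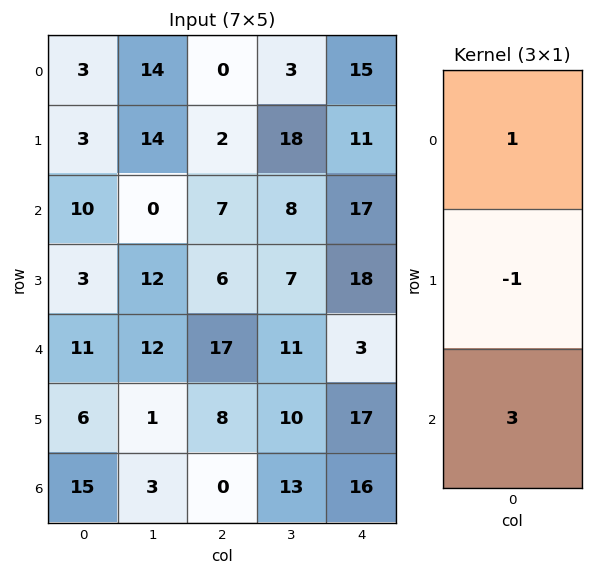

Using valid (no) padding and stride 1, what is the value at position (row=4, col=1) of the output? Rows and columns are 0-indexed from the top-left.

The receptive field on the input at this output position is [12 / 1 / 3]. Elementwise product with the kernel and sum: 12·1 + 1·-1 + 3·3.

20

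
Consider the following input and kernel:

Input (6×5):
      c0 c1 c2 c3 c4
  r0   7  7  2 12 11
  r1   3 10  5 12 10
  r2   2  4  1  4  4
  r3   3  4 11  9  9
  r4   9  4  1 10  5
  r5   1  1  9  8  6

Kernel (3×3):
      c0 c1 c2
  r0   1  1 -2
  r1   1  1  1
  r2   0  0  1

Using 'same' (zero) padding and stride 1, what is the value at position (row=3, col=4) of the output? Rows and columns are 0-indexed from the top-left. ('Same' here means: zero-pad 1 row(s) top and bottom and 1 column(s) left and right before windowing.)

The receptive field on the zero-padded input at this output position is [4 4 0 / 9 9 0 / 10 5 0]. Elementwise product with the kernel and sum: 4·1 + 4·1 + 0·-2 + 9·1 + 9·1 + 0·1 + 0·1.

26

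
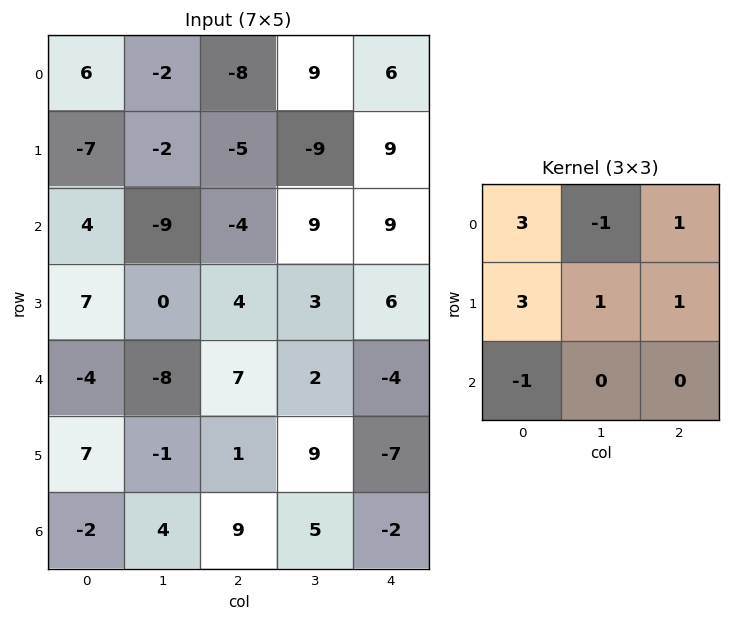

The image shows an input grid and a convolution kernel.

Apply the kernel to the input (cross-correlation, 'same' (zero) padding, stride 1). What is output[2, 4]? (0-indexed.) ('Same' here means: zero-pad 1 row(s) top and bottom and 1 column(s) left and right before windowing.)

-3

The receptive field on the zero-padded input at this output position is [-9 9 0 / 9 9 0 / 3 6 0]. Elementwise product with the kernel and sum: -9·3 + 9·-1 + 0·1 + 9·3 + 9·1 + 0·1 + 3·-1.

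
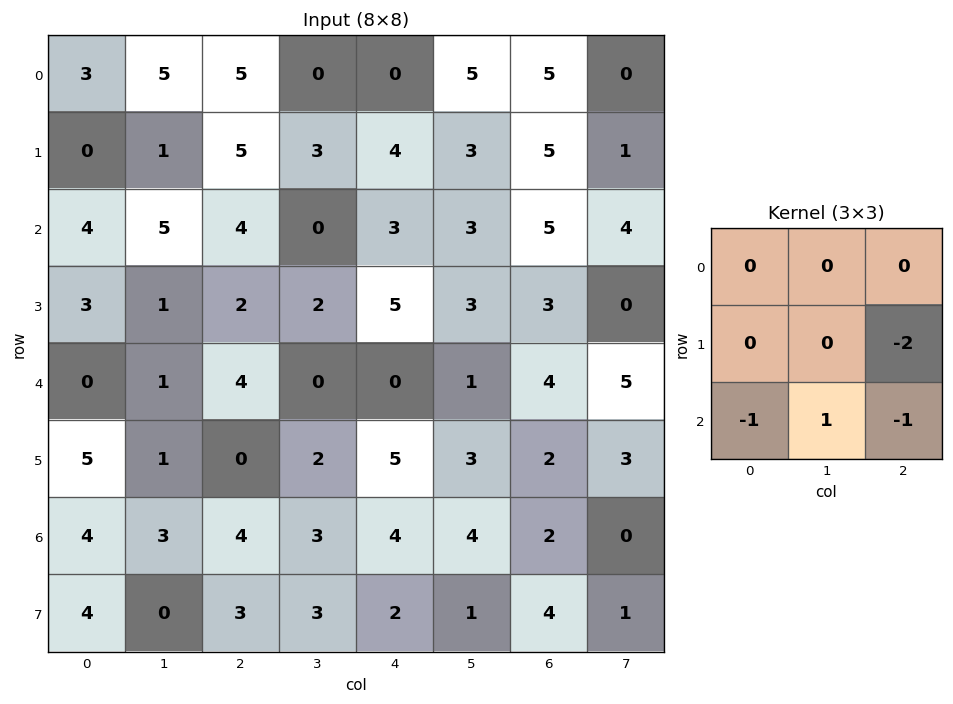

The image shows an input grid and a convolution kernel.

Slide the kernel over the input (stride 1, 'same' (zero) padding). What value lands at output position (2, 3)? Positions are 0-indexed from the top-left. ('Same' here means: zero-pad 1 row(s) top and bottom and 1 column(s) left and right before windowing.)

-11

The receptive field on the zero-padded input at this output position is [5 3 4 / 4 0 3 / 2 2 5]. Elementwise product with the kernel and sum: 3·-2 + 2·-1 + 2·1 + 5·-1.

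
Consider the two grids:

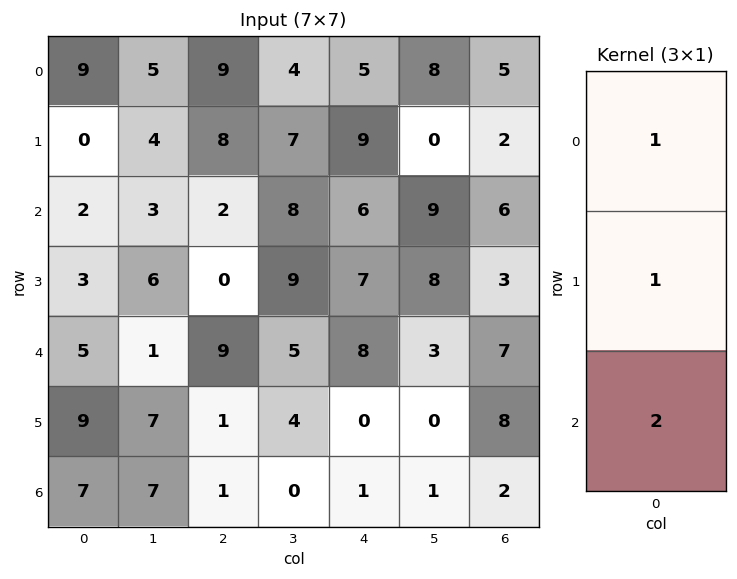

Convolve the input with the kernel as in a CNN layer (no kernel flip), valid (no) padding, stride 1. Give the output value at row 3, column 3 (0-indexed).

22

The receptive field on the input at this output position is [9 / 5 / 4]. Elementwise product with the kernel and sum: 9·1 + 5·1 + 4·2.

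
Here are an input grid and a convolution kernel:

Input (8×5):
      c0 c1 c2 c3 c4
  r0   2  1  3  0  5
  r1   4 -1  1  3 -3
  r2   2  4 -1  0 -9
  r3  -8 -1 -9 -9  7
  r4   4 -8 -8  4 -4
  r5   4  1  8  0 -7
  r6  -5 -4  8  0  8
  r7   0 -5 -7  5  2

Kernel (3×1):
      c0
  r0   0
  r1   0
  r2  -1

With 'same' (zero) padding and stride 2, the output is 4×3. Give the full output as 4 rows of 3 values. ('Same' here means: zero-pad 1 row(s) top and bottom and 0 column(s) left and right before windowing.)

-4 -1 3
8 9 -7
-4 -8 7
0 7 -2

Output[0,0]: The receptive field on the zero-padded input at this output position is [0 / 2 / 4]. Elementwise product with the kernel and sum: 4·-1.
Output[0,1]: The receptive field on the zero-padded input at this output position is [0 / 3 / 1]. Elementwise product with the kernel and sum: 1·-1.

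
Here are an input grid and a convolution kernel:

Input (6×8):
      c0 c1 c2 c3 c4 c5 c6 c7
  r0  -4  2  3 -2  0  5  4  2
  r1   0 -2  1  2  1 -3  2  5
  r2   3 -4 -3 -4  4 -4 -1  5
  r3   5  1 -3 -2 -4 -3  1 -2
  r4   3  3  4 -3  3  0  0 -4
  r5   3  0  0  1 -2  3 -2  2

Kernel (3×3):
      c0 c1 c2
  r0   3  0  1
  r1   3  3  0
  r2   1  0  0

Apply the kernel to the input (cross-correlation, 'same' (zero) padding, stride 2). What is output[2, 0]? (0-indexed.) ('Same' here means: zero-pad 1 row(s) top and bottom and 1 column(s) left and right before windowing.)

10

The receptive field on the zero-padded input at this output position is [0 5 1 / 0 3 3 / 0 3 0]. Elementwise product with the kernel and sum: 0·3 + 1·1 + 0·3 + 3·3 + 0·1.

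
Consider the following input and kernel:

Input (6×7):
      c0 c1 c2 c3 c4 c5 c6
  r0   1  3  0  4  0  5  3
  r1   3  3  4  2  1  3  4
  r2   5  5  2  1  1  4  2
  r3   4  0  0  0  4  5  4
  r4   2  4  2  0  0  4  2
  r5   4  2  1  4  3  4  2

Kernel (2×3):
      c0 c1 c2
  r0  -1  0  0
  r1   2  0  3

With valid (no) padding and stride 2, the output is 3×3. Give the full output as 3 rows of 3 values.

17 11 14
3 10 19
9 9 12

Output[0,0]: The receptive field on the input at this output position is [1 3 0 / 3 3 4]. Elementwise product with the kernel and sum: 1·-1 + 3·2 + 4·3.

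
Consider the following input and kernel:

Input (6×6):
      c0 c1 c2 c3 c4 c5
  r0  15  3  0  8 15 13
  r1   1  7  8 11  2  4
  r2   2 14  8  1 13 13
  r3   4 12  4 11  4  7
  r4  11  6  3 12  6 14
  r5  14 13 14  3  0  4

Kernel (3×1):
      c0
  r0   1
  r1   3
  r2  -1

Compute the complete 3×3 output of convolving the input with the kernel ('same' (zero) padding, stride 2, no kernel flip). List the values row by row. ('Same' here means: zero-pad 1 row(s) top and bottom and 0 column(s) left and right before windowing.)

Output[0,0]: The receptive field on the zero-padded input at this output position is [0 / 15 / 1]. Elementwise product with the kernel and sum: 0·1 + 15·3 + 1·-1.
Output[0,1]: The receptive field on the zero-padded input at this output position is [0 / 0 / 8]. Elementwise product with the kernel and sum: 0·1 + 0·3 + 8·-1.

44 -8 43
3 28 37
23 -1 22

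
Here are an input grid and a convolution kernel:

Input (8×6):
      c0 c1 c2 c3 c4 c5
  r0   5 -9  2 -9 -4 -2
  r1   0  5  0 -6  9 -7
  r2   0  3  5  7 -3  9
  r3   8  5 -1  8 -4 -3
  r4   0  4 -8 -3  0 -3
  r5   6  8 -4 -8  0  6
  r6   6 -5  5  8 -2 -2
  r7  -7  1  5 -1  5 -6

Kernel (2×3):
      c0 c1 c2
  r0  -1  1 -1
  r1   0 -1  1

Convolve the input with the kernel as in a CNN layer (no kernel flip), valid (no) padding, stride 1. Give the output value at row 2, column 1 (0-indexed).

4

The receptive field on the input at this output position is [3 5 7 / 5 -1 8]. Elementwise product with the kernel and sum: 3·-1 + 5·1 + 7·-1 + -1·-1 + 8·1.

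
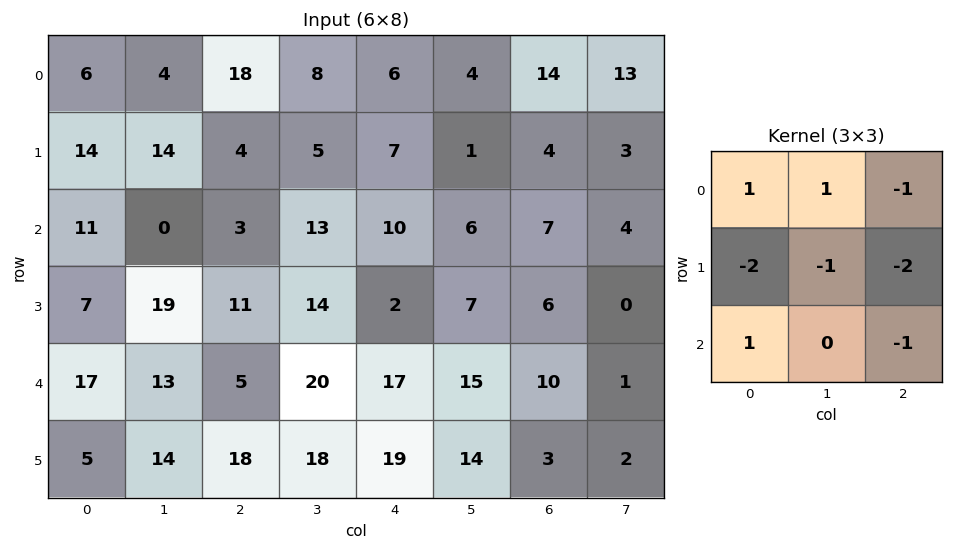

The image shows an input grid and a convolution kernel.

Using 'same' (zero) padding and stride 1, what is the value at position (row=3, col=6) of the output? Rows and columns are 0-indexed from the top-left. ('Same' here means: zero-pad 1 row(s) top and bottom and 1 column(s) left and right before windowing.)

3

The receptive field on the zero-padded input at this output position is [6 7 4 / 7 6 0 / 15 10 1]. Elementwise product with the kernel and sum: 6·1 + 7·1 + 4·-1 + 7·-2 + 6·-1 + 0·-2 + 15·1 + 1·-1.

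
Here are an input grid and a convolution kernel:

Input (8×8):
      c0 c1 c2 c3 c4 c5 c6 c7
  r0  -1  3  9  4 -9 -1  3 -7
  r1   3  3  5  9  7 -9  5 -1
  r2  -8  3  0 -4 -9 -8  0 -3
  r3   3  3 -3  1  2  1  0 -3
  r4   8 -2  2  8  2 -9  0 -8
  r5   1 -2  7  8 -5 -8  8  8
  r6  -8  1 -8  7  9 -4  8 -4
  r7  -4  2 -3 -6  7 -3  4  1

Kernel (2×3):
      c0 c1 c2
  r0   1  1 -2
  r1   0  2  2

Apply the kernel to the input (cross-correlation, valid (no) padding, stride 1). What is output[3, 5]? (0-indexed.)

-9

The receptive field on the input at this output position is [1 0 -3 / -9 0 -8]. Elementwise product with the kernel and sum: 1·1 + 0·1 + -3·-2 + 0·2 + -8·2.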